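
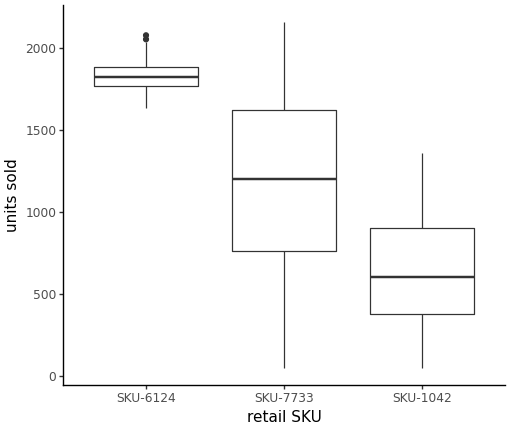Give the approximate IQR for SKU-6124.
Q3 ≈ 1900, Q1 ≈ 1800; IQR ≈ 100.

≈ 100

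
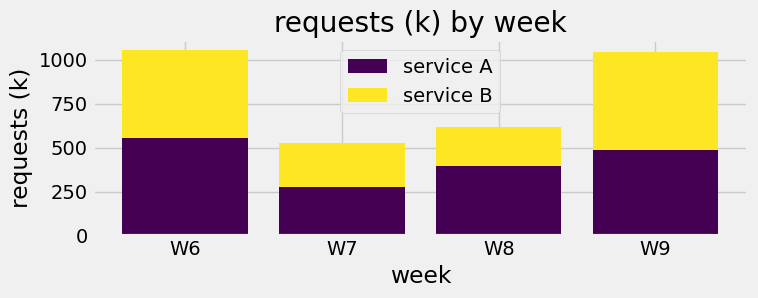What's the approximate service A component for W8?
≈ 400

service A top ≈ 400, bottom ≈ 0; segment ≈ 400.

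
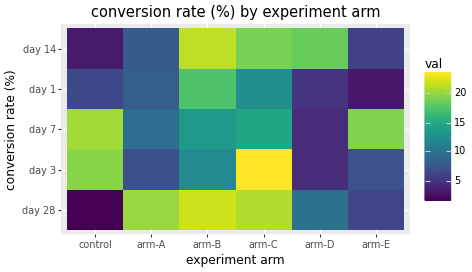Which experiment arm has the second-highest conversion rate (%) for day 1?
Top 3 for day 1: arm-B ≈ 18, arm-C ≈ 12, arm-A ≈ 8.

arm-C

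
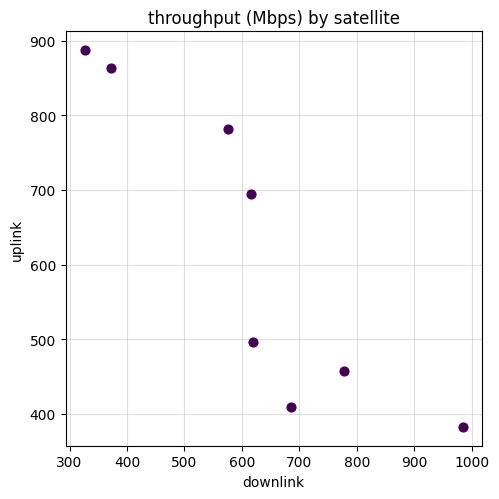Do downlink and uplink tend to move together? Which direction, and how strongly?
Points are negatively correlated; strong (|r| ≈ 0.9).

negative, strong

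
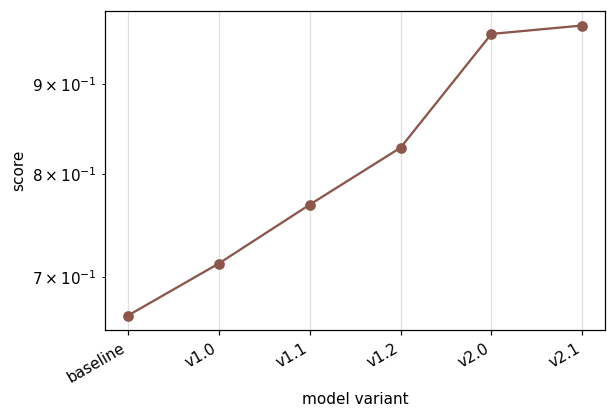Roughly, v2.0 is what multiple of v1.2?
v2.0 ≈ 0.95, v1.2 ≈ 0.85; 0.95/0.85 ≈ 1.12.

≈ 1.12×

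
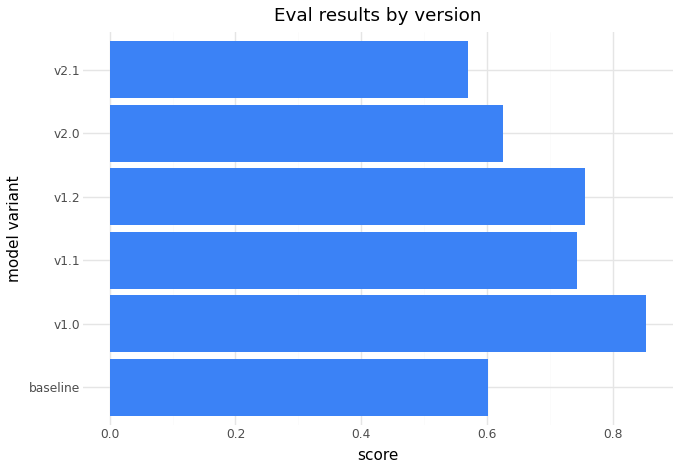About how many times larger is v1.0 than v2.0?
v1.0 ≈ 0.9, v2.0 ≈ 0.6; 0.9/0.6 ≈ 1.5.

≈ 1.5×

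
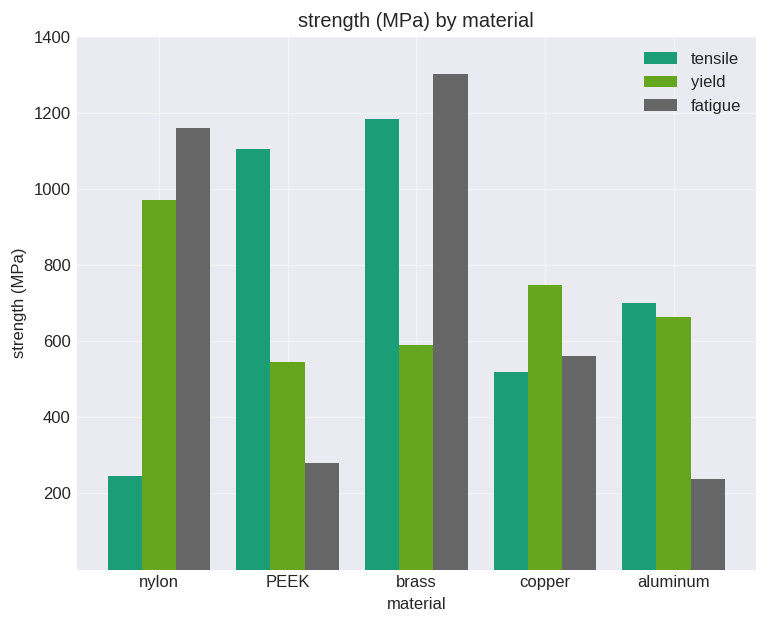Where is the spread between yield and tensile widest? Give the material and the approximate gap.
nylon, ≈ 800 MPa

nylon: yield ≈ 1000, tensile ≈ 200 → gap ≈ 800. Next-largest (brass) is only ≈ 600.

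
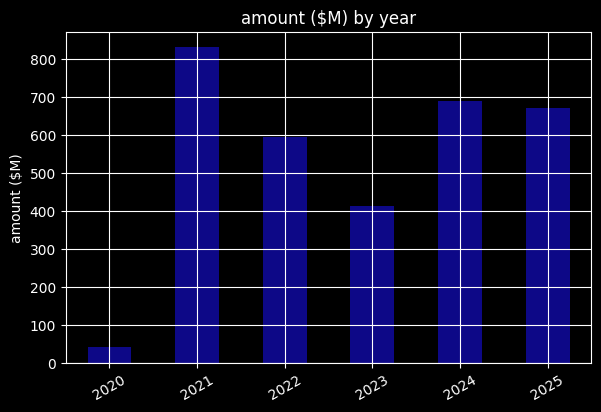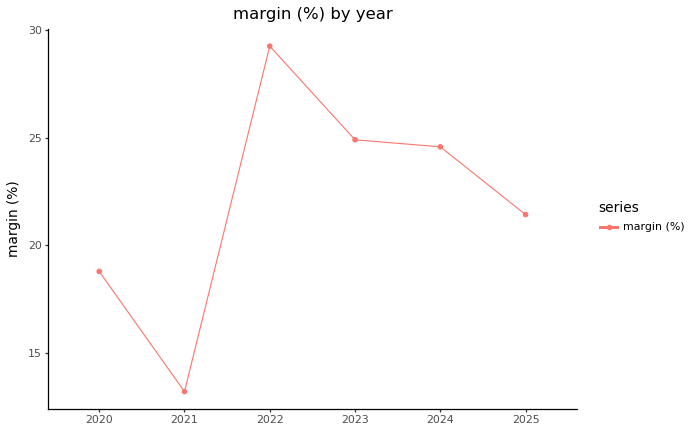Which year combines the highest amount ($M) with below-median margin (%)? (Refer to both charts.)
2021

Chart 2 median margin (%) ≈ 25; below-median years: 2020, 2021, 2025. Among those, 2021 has the highest amount ($M) (≈ 800).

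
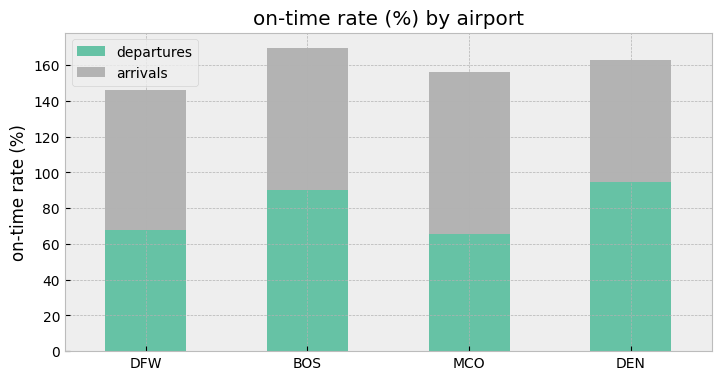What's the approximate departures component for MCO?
≈ 60

departures top ≈ 60, bottom ≈ 0; segment ≈ 60.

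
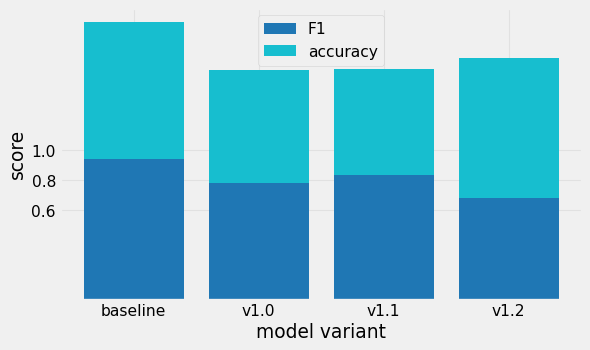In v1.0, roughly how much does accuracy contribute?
≈ 0.8

accuracy top ≈ 1.6, bottom ≈ 0.8; segment ≈ 0.8.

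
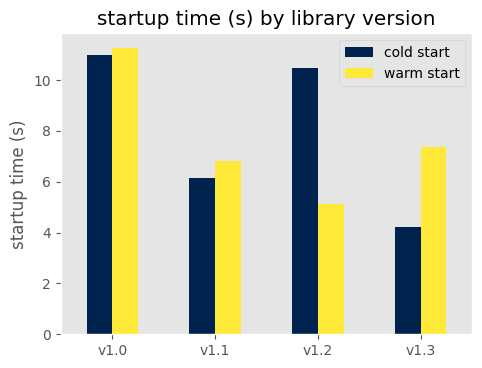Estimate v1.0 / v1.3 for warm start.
v1.0 ≈ 11, v1.3 ≈ 7; 11/7 ≈ 1.57.

≈ 1.57×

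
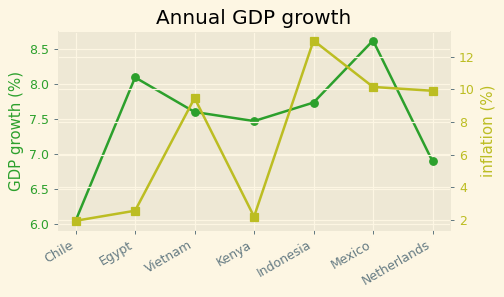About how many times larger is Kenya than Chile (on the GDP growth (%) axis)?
Kenya ≈ 7.5, Chile ≈ 6.0; 7.5/6.0 ≈ 1.25.

≈ 1.25×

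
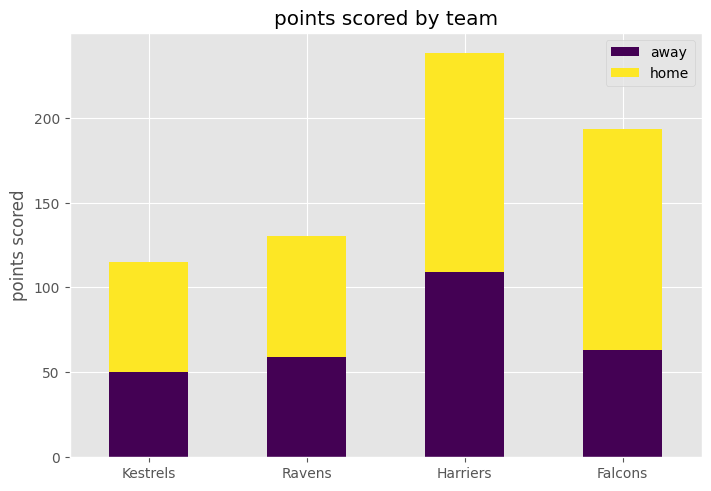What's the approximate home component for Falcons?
≈ 140

home top ≈ 200, bottom ≈ 60; segment ≈ 140.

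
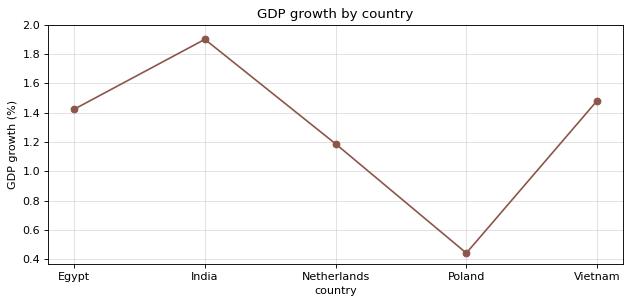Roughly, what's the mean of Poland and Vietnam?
(0.4 + 1.4) / 2 ≈ 0.9.

≈ 0.9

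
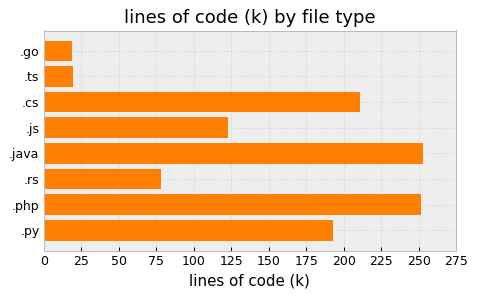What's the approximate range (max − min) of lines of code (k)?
Max .java ≈ 250, min .go ≈ 25; range ≈ 225.

≈ 225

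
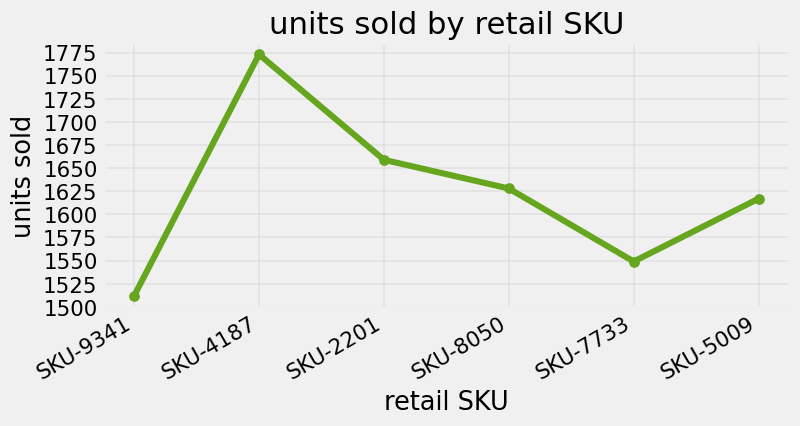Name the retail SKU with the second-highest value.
SKU-2201

Top 3: SKU-4187 ≈ 1775, SKU-2201 ≈ 1650, SKU-8050 ≈ 1625.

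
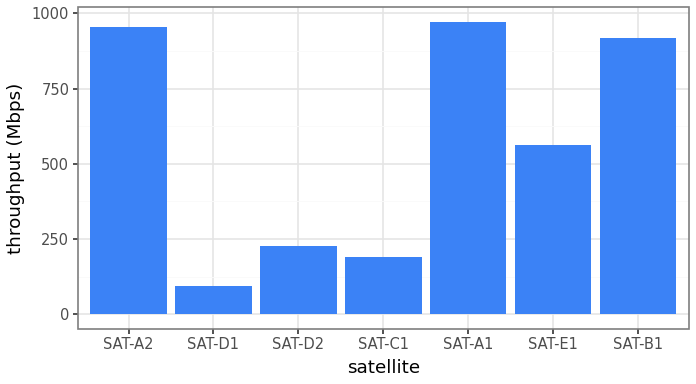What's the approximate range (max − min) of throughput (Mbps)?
≈ 900

Max SAT-A1 ≈ 1000, min SAT-D1 ≈ 100; range ≈ 900.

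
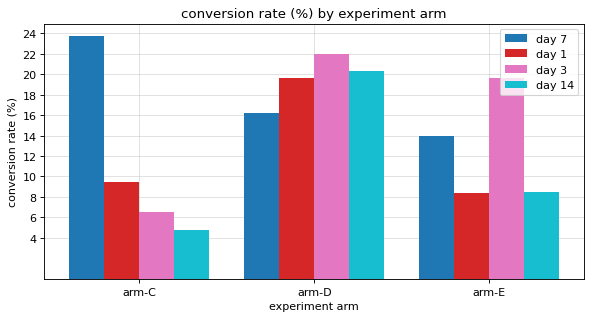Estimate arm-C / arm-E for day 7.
≈ 1.71×

arm-C ≈ 24, arm-E ≈ 14; 24/14 ≈ 1.71.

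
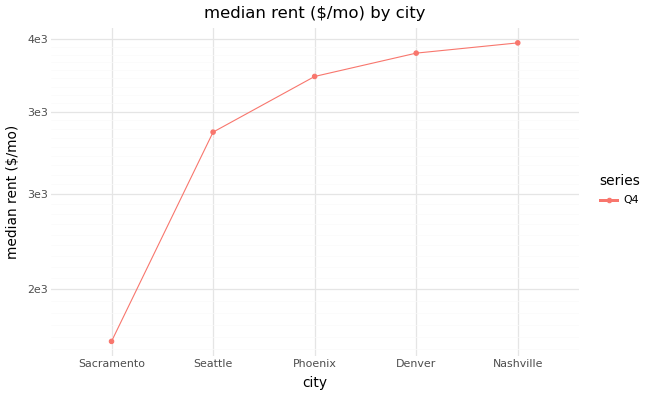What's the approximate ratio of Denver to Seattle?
≈ 1.2×

Denver ≈ 3600, Seattle ≈ 3000; 3600/3000 ≈ 1.2.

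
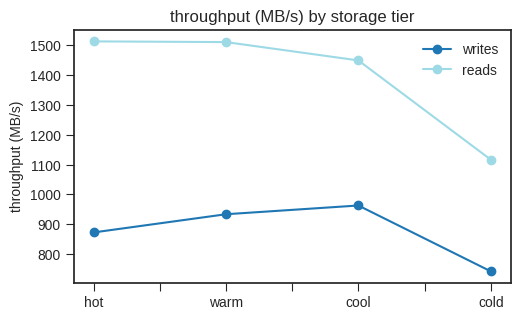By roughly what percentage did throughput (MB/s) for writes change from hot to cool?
hot ≈ 900, cool ≈ 1000; (1000 − 900) / 900 ≈ +11.1%.

≈ +11.1%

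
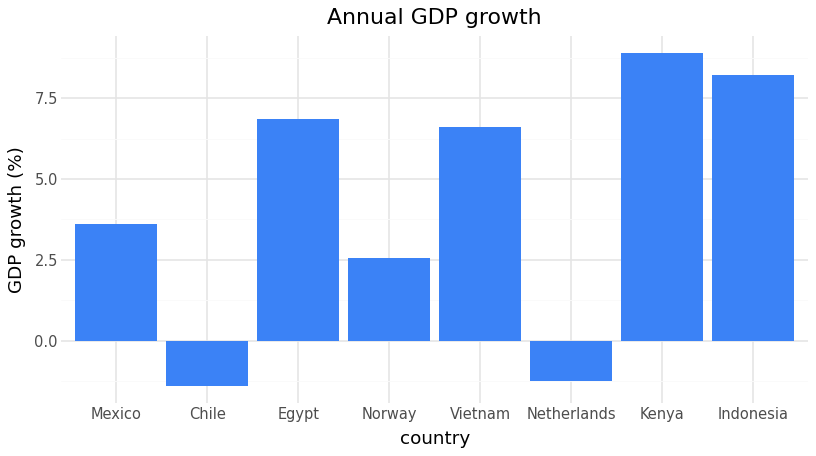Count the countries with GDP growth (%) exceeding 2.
6

Above 2: Mexico, Egypt, Norway, Vietnam, Kenya, Indonesia.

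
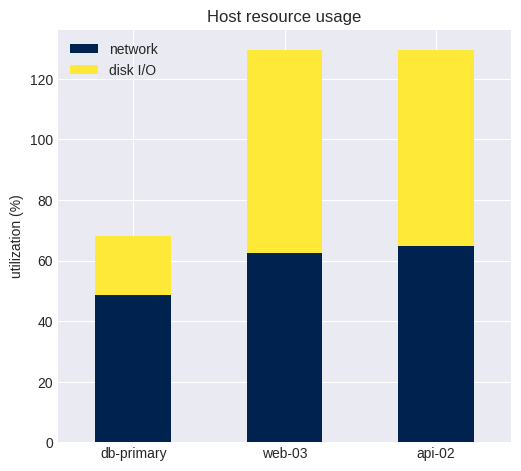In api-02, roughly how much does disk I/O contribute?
≈ 60

disk I/O top ≈ 120, bottom ≈ 60; segment ≈ 60.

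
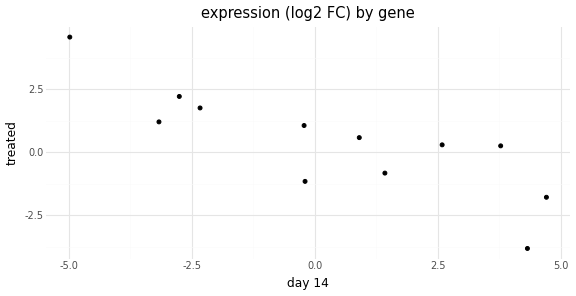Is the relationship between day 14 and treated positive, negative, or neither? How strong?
Points are negatively correlated; strong (|r| ≈ 0.8).

negative, strong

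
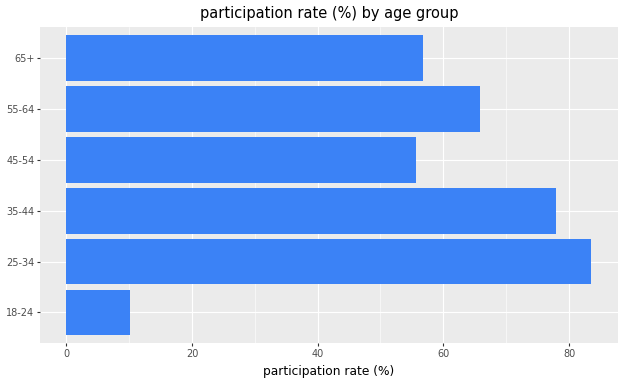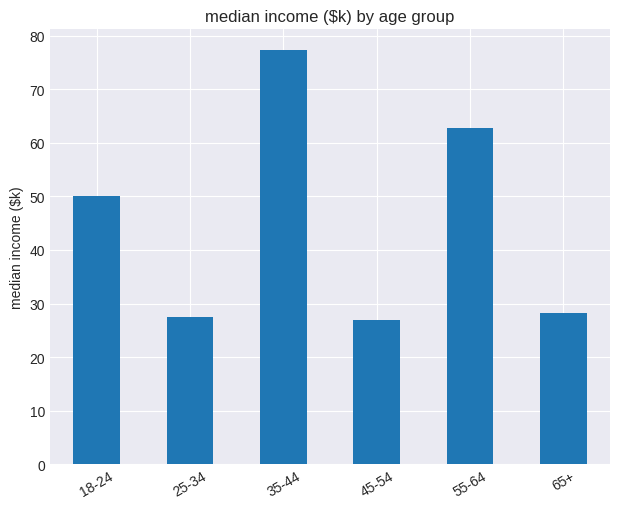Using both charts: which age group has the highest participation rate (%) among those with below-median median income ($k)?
Chart 2 median median income ($k) ≈ 40; below-median age groups: 25-34, 45-54, 65+. Among those, 25-34 has the highest participation rate (%) (≈ 80).

25-34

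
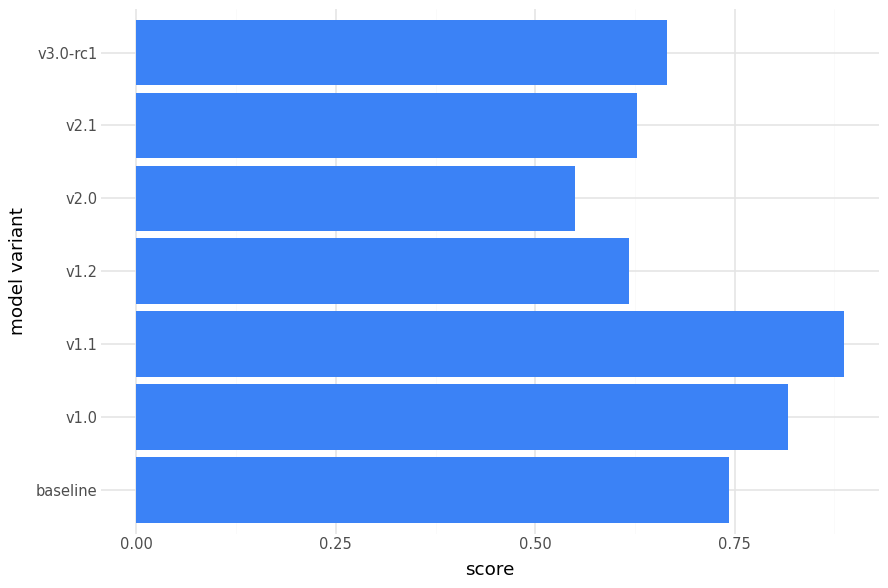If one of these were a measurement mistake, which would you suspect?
v1.1

v1.1 ≈ 0.9; the rest sit between ≈ 0.6 and ≈ 0.8.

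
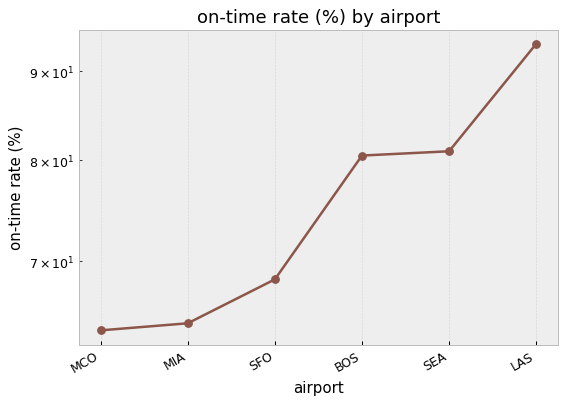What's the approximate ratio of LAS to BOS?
LAS ≈ 95, BOS ≈ 80; 95/80 ≈ 1.19.

≈ 1.19×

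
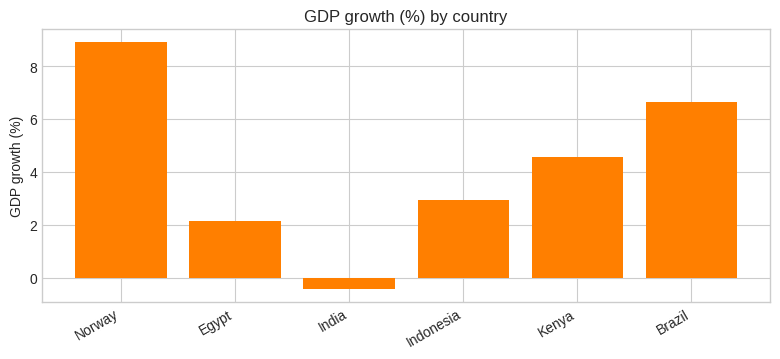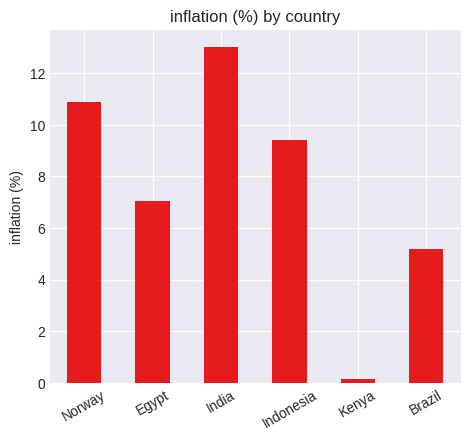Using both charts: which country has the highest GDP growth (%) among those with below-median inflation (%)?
Brazil

Chart 2 median inflation (%) ≈ 8; below-median countries: Egypt, Kenya, Brazil. Among those, Brazil has the highest GDP growth (%) (≈ 7).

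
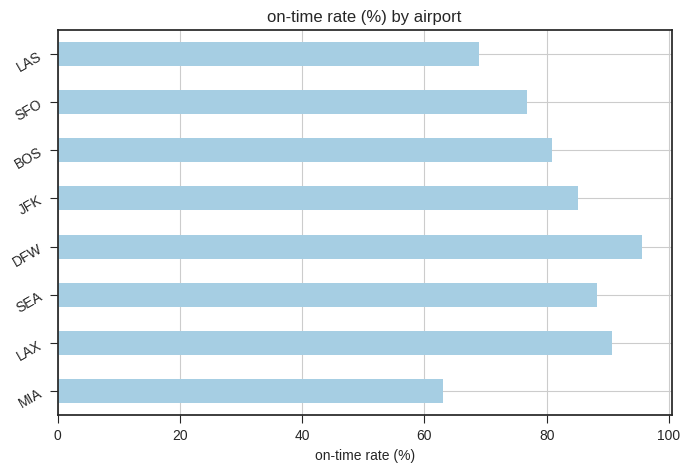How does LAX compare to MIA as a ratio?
LAX ≈ 90, MIA ≈ 60; 90/60 ≈ 1.5.

≈ 1.5×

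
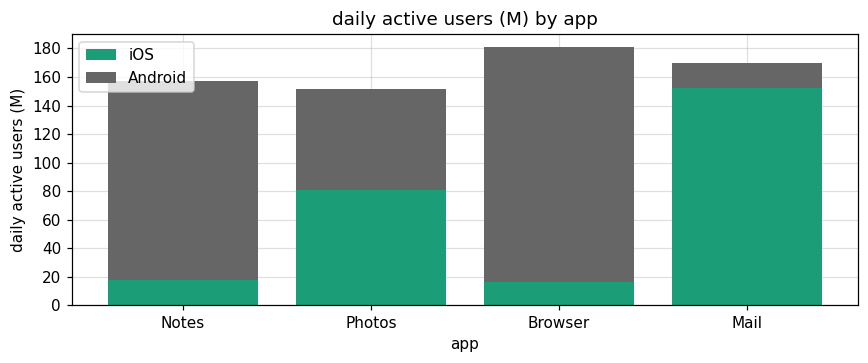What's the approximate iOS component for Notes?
≈ 20

iOS top ≈ 20, bottom ≈ 0; segment ≈ 20.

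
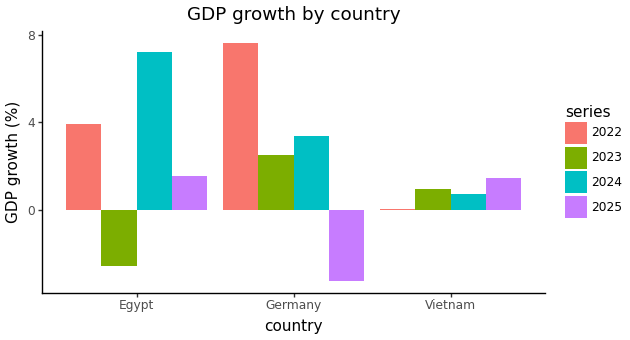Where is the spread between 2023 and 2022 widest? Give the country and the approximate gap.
Egypt, ≈ 7 %

Egypt: 2023 ≈ -3, 2022 ≈ 4 → gap ≈ 7. Next-largest (Germany) is only ≈ 5.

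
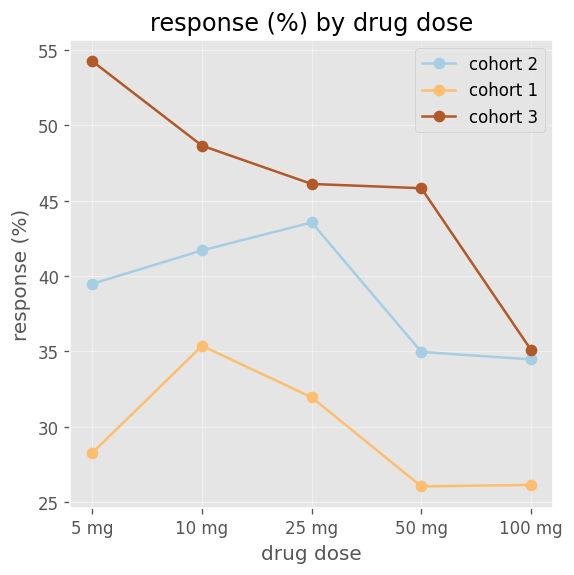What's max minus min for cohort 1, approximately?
Max 10 mg ≈ 35, min 50 mg ≈ 25; range ≈ 10.

≈ 10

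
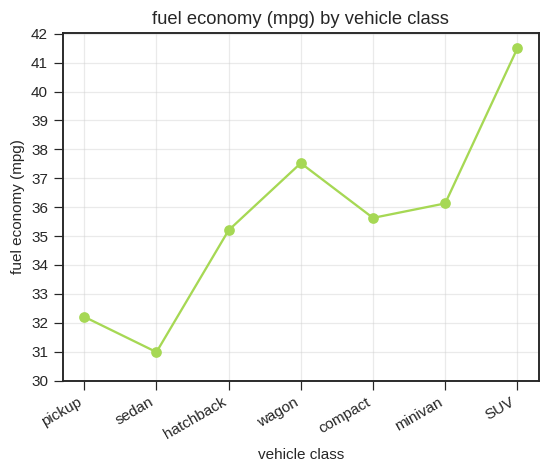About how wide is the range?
Max SUV ≈ 41, min sedan ≈ 31; range ≈ 10.

≈ 10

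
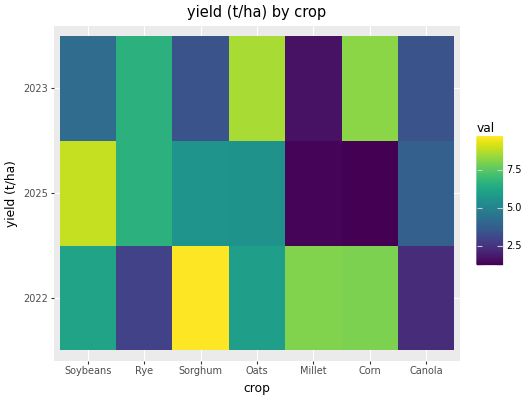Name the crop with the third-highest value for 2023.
Top 4 for 2023: Oats ≈ 9, Corn ≈ 8, Rye ≈ 7, Soybeans ≈ 4.

Rye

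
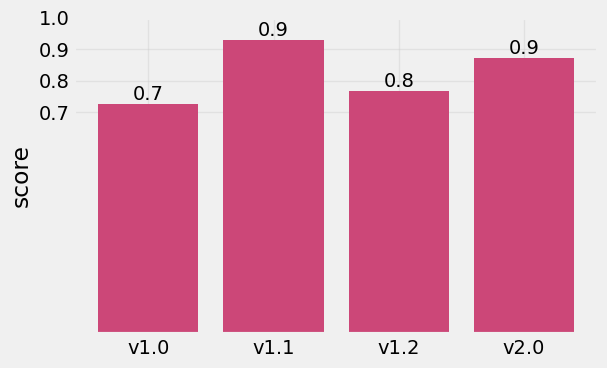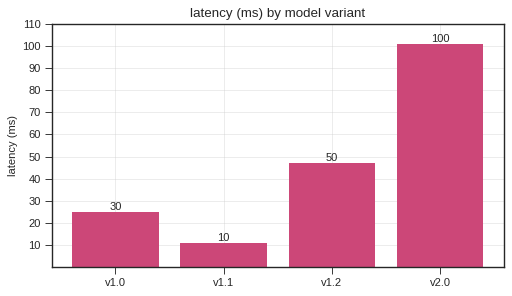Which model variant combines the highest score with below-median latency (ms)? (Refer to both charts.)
Chart 2 median latency (ms) ≈ 40; below-median model variants: v1.0, v1.1. Among those, v1.1 has the highest score (≈ 0.9).

v1.1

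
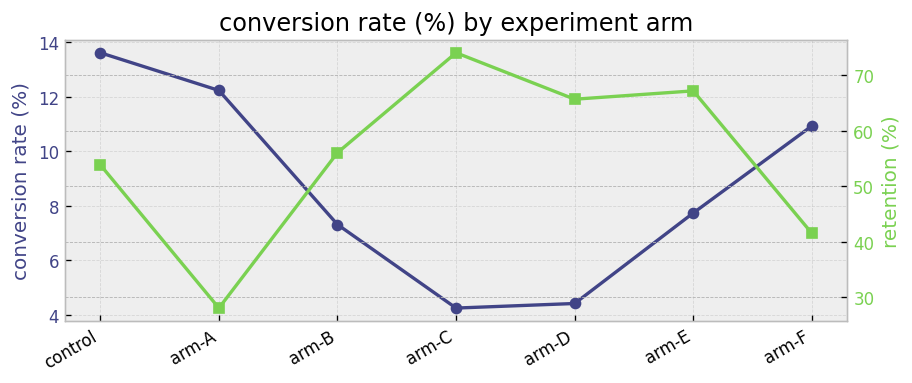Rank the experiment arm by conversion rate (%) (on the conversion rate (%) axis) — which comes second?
Top 3 (on the conversion rate (%) axis): control ≈ 14, arm-A ≈ 12, arm-F ≈ 11.

arm-A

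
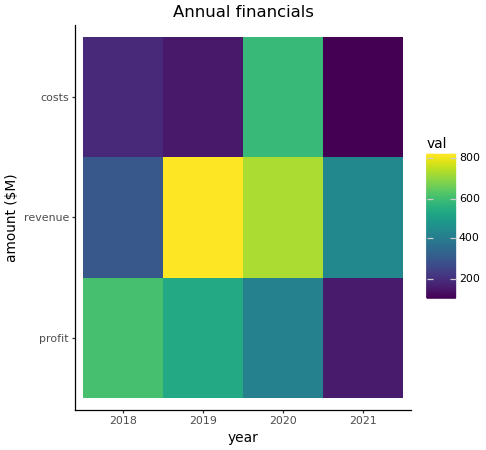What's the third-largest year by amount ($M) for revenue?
2021

Top 4 for revenue: 2019 ≈ 800, 2020 ≈ 700, 2021 ≈ 400, 2018 ≈ 300.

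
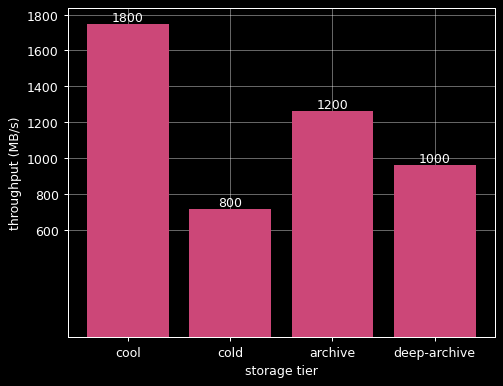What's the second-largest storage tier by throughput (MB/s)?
archive

Top 3: cool ≈ 1800, archive ≈ 1200, deep-archive ≈ 1000.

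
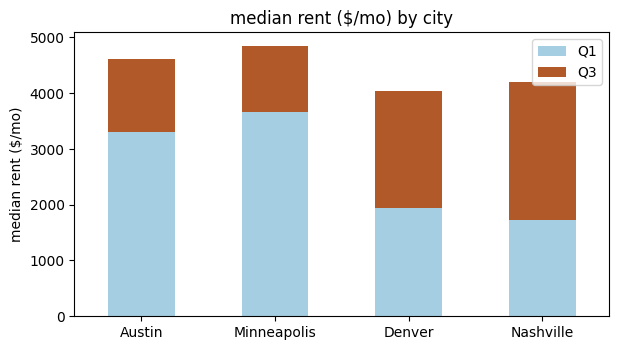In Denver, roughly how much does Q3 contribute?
Q3 top ≈ 4000, bottom ≈ 2000; segment ≈ 2000.

≈ 2000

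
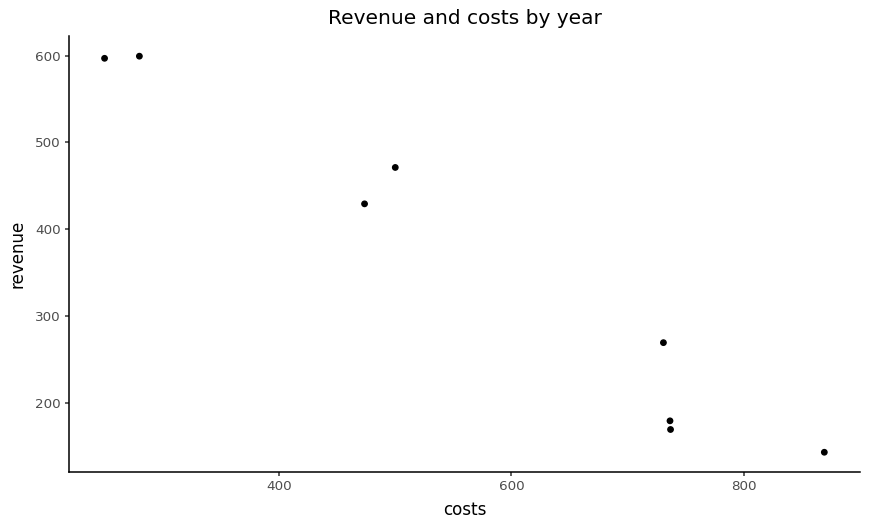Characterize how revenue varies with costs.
Points are negatively correlated; strong (|r| ≈ 1.0).

negative, strong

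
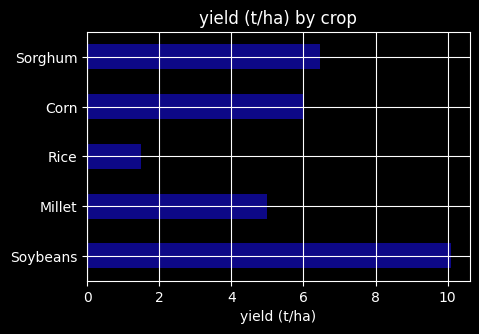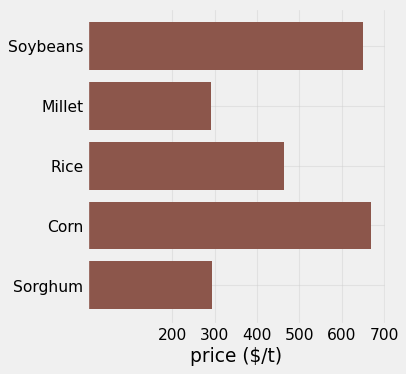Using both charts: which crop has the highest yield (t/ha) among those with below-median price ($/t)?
Sorghum

Chart 2 median price ($/t) ≈ 500; below-median crops: Millet, Sorghum. Among those, Sorghum has the highest yield (t/ha) (≈ 6).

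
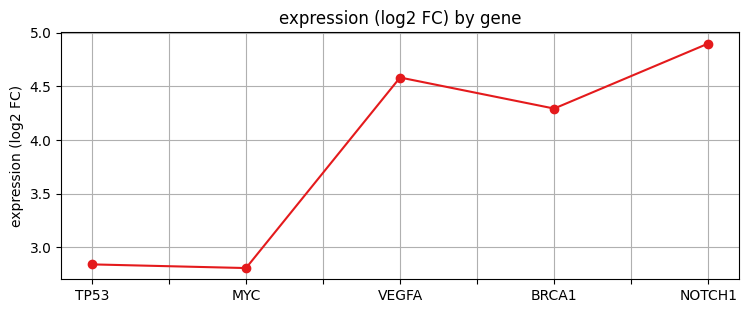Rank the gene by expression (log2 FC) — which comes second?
VEGFA

Top 3: NOTCH1 ≈ 4.8, VEGFA ≈ 4.6, BRCA1 ≈ 4.2.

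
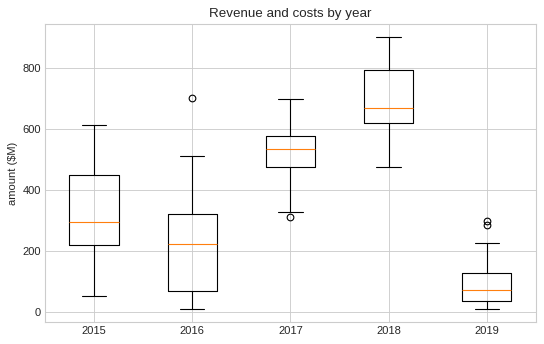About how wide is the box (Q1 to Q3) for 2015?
≈ 250

Q3 ≈ 450, Q1 ≈ 200; IQR ≈ 250.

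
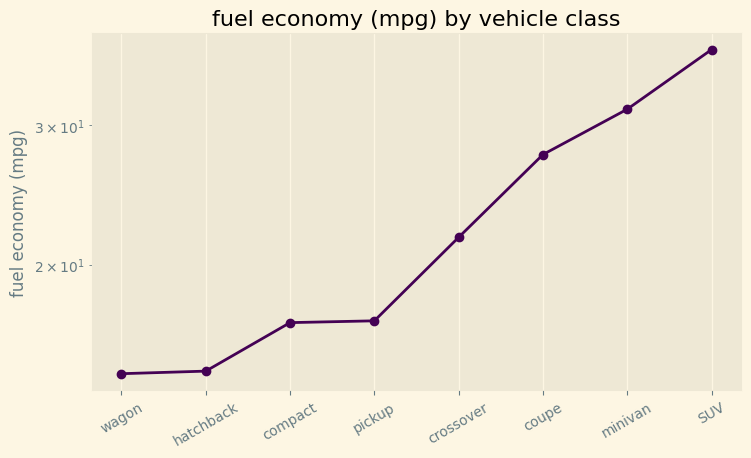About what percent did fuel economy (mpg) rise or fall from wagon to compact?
≈ +14.3%

wagon ≈ 14, compact ≈ 16; (16 − 14) / 14 ≈ +14.3%.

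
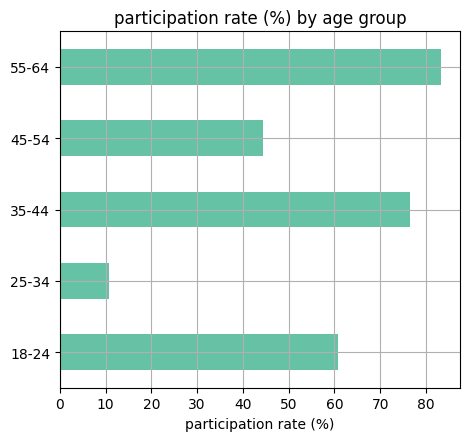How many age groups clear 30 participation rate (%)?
4

Above 30: 18-24, 35-44, 45-54, 55-64.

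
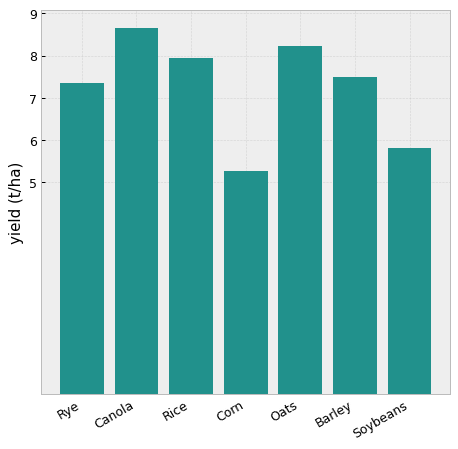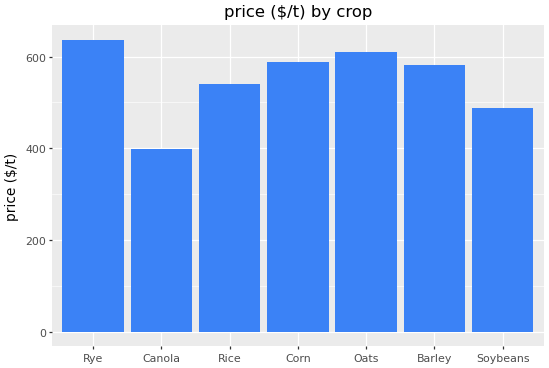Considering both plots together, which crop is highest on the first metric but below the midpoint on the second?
Chart 2 median price ($/t) ≈ 600; below-median crops: Canola, Rice, Soybeans. Among those, Canola has the highest yield (t/ha) (≈ 9).

Canola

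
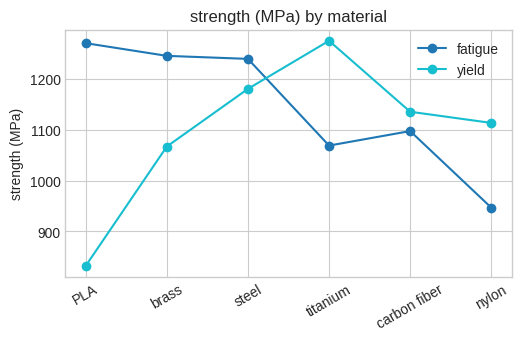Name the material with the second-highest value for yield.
steel

Top 3 for yield: titanium ≈ 1300, steel ≈ 1200, carbon fiber ≈ 1150.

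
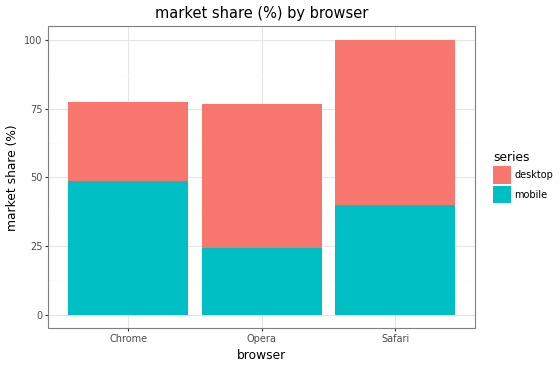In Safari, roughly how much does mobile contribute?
mobile top ≈ 40, bottom ≈ 0; segment ≈ 40.

≈ 40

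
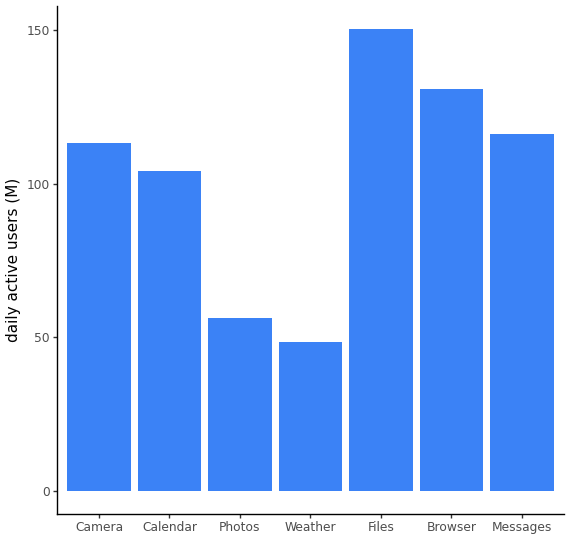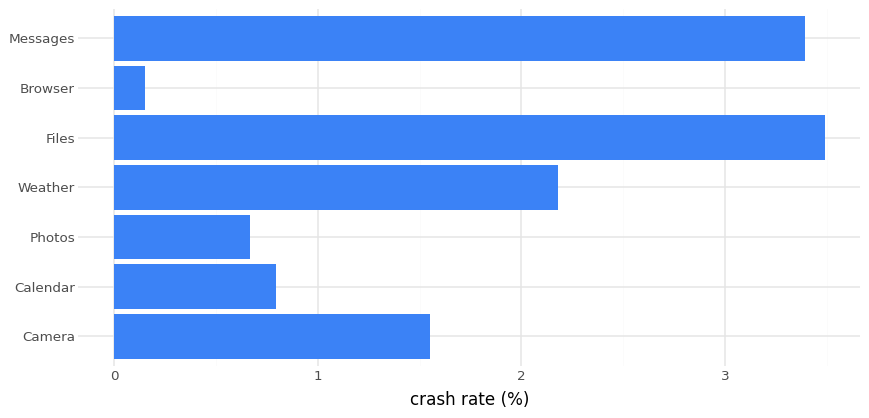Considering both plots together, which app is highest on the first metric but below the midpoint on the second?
Browser

Chart 2 median crash rate (%) ≈ 1.5; below-median apps: Calendar, Photos, Browser. Among those, Browser has the highest daily active users (M) (≈ 140).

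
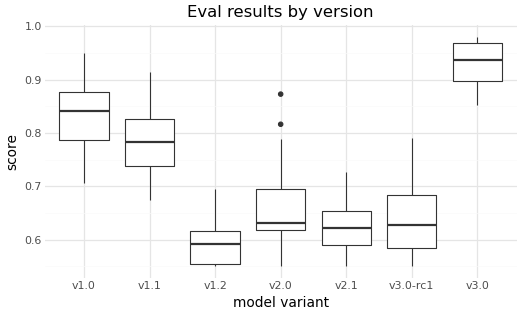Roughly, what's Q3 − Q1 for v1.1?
≈ 0.10

Q3 ≈ 0.85, Q1 ≈ 0.75; IQR ≈ 0.10.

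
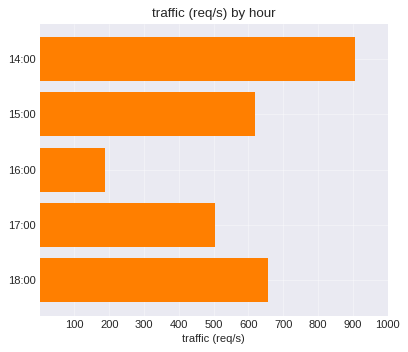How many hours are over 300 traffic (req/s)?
Above 300: 14:00, 15:00, 17:00, 18:00.

4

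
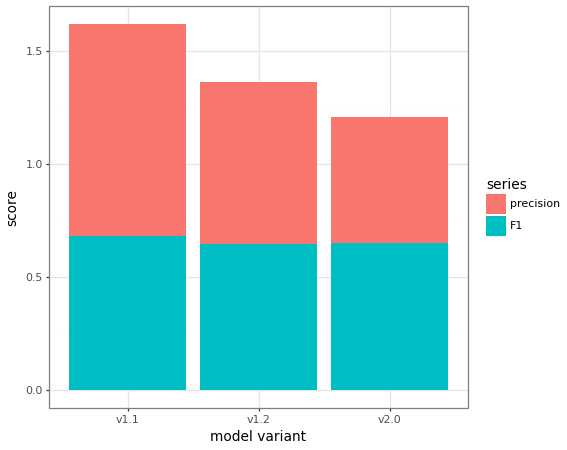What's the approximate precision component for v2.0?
precision top ≈ 1.2, bottom ≈ 0.6; segment ≈ 0.6.

≈ 0.6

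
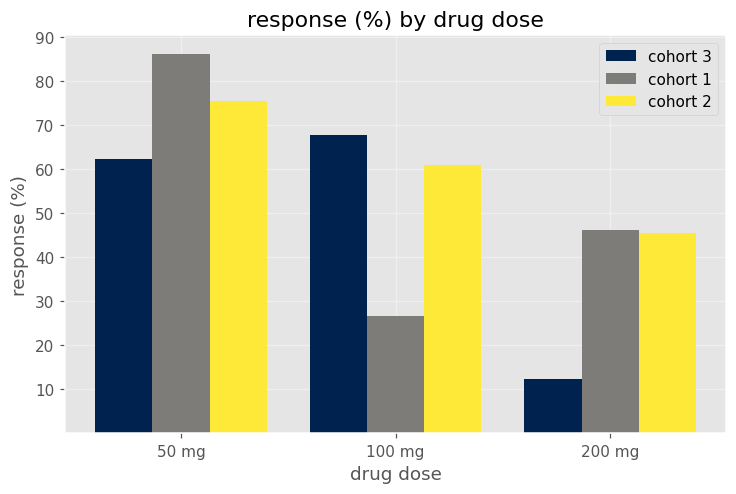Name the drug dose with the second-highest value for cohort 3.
Top 3 for cohort 3: 100 mg ≈ 70, 50 mg ≈ 60, 200 mg ≈ 10.

50 mg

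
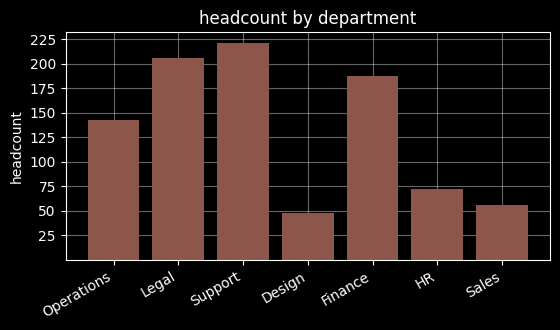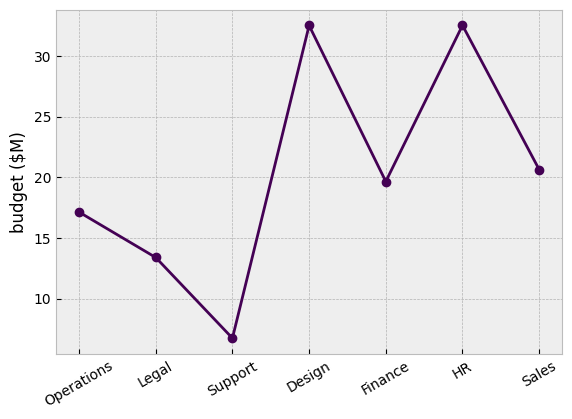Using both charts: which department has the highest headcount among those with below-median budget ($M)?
Chart 2 median budget ($M) ≈ 20; below-median departments: Operations, Legal, Support. Among those, Support has the highest headcount (≈ 225).

Support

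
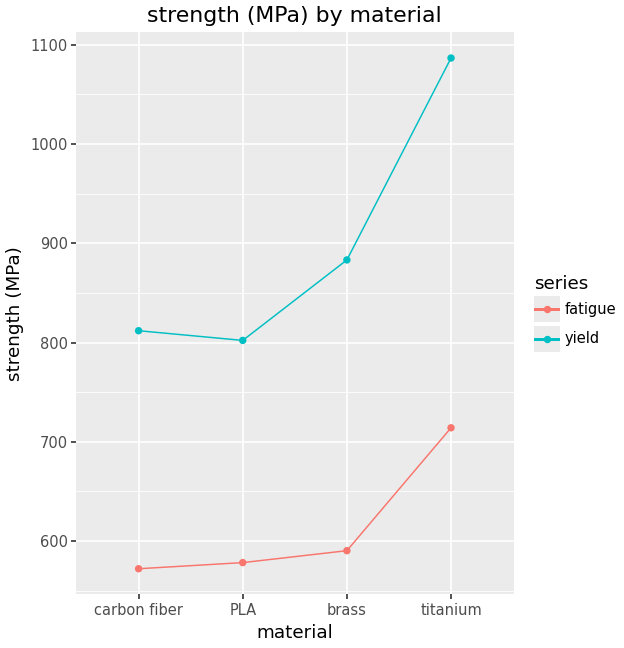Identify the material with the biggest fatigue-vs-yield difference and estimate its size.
titanium: fatigue ≈ 700, yield ≈ 1100 → gap ≈ 400. Next-largest (brass) is only ≈ 300.

titanium, ≈ 400 MPa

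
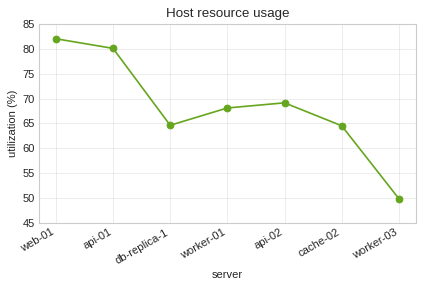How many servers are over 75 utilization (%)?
Above 75: web-01, api-01.

2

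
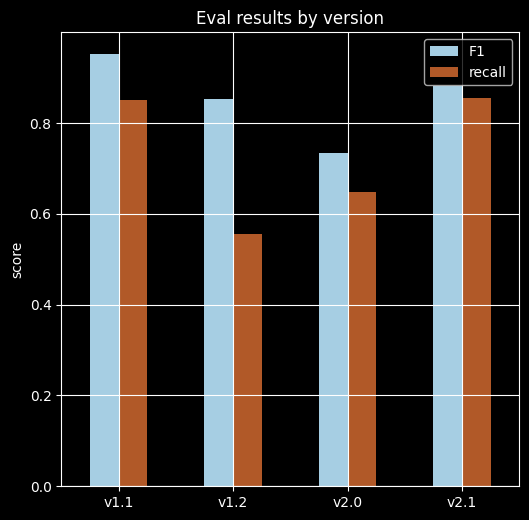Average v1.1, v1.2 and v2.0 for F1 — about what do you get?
(1.0 + 0.9 + 0.7) / 3 ≈ 0.87.

≈ 0.87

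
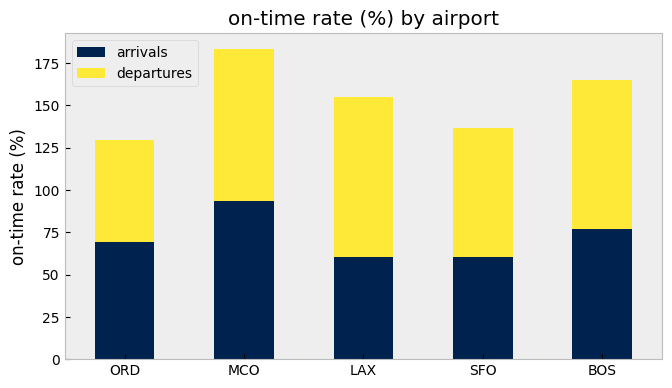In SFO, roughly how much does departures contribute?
≈ 80

departures top ≈ 140, bottom ≈ 60; segment ≈ 80.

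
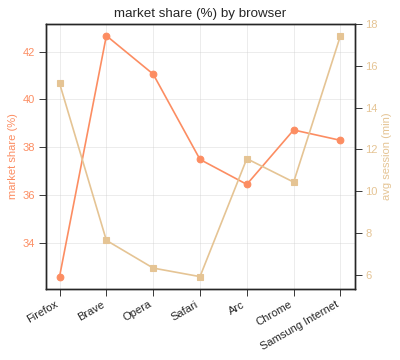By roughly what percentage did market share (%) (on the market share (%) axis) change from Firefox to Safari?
Firefox ≈ 33, Safari ≈ 37; (37 − 33) / 33 ≈ +12.1%.

≈ +12.1%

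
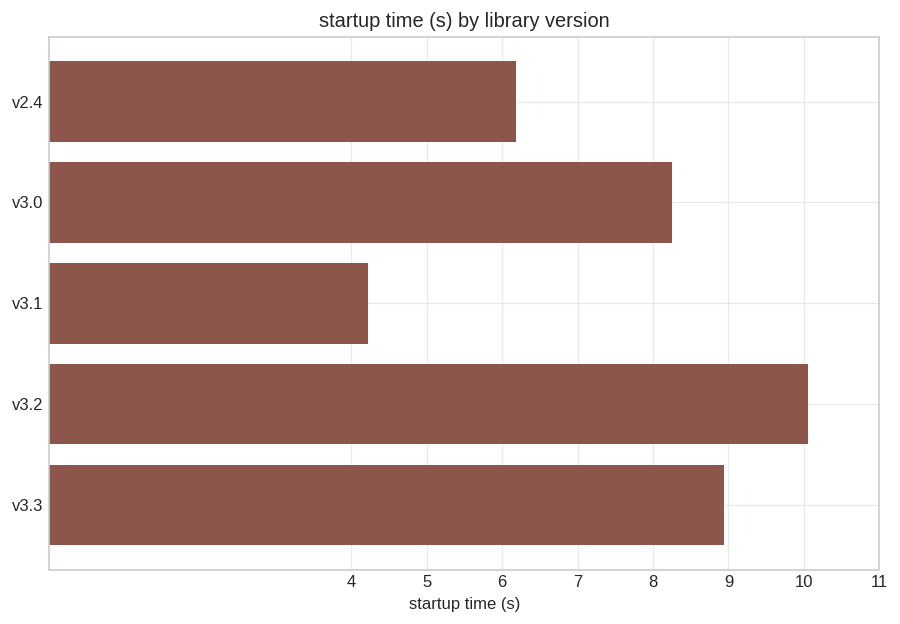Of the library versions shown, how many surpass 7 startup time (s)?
Above 7: v3.0, v3.2, v3.3.

3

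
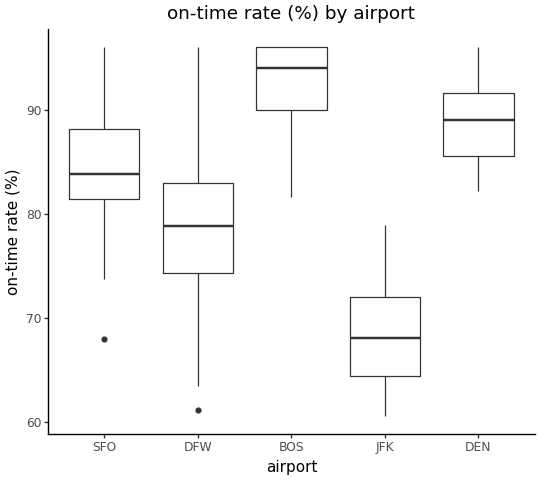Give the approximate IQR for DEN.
≈ 5

Q3 ≈ 90, Q1 ≈ 85; IQR ≈ 5.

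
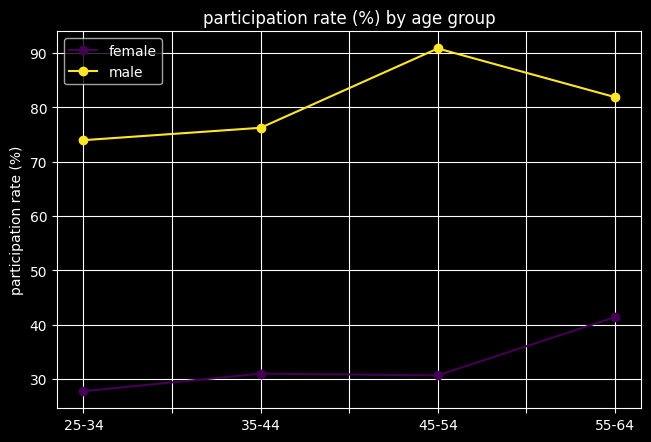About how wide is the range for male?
≈ 20

Max 45-54 ≈ 90, min 25-34 ≈ 70; range ≈ 20.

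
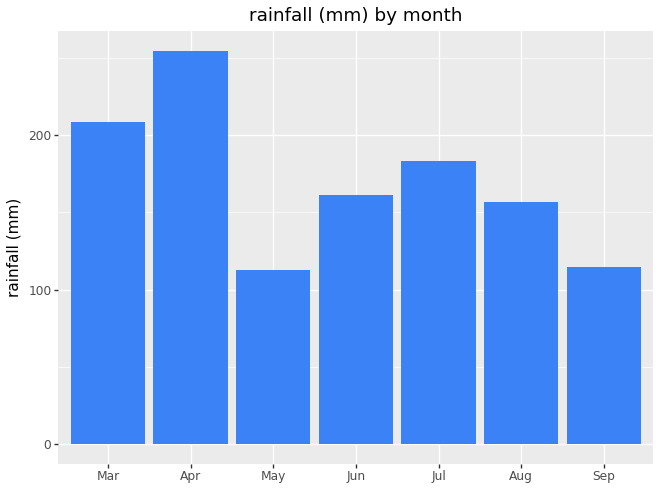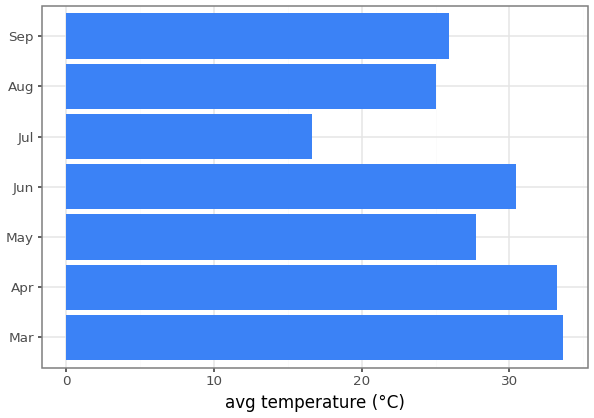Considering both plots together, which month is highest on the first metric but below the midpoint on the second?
Jul

Chart 2 median avg temperature (°C) ≈ 30; below-median months: Jul, Aug, Sep. Among those, Jul has the highest rainfall (mm) (≈ 175).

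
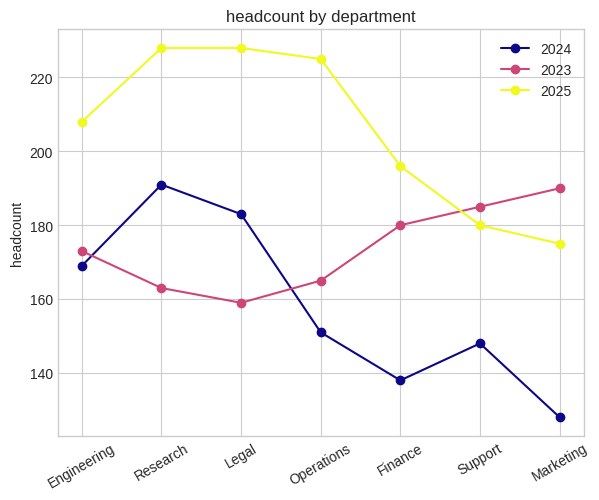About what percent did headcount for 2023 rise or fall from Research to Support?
Research ≈ 160, Support ≈ 180; (180 − 160) / 160 ≈ +12.5%.

≈ +12.5%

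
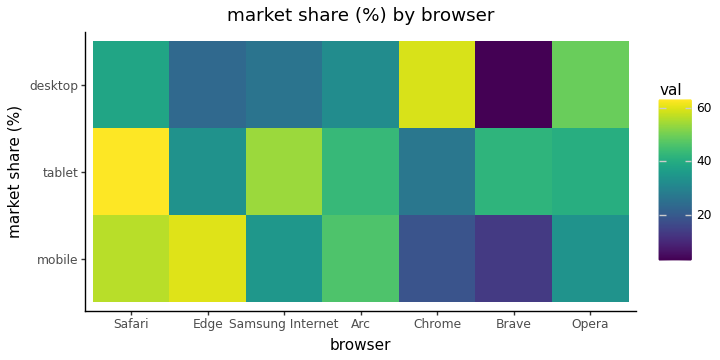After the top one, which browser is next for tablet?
Samsung Internet

Top 3 for tablet: Safari ≈ 65, Samsung Internet ≈ 55, Arc ≈ 45.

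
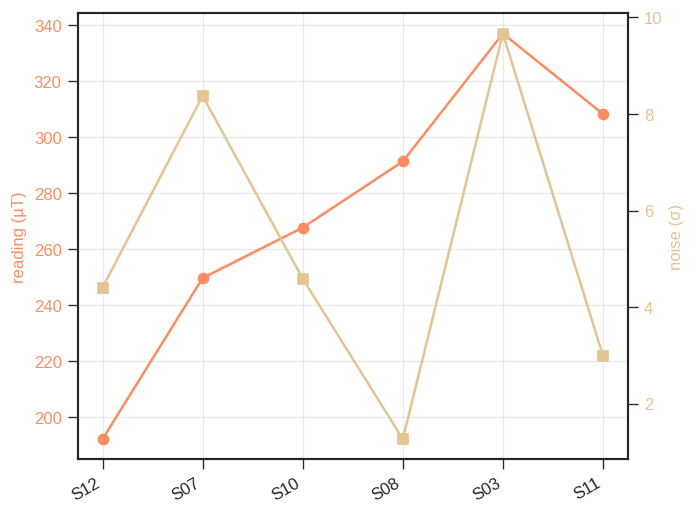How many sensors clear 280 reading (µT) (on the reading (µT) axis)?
3

Above 280: S08, S03, S11.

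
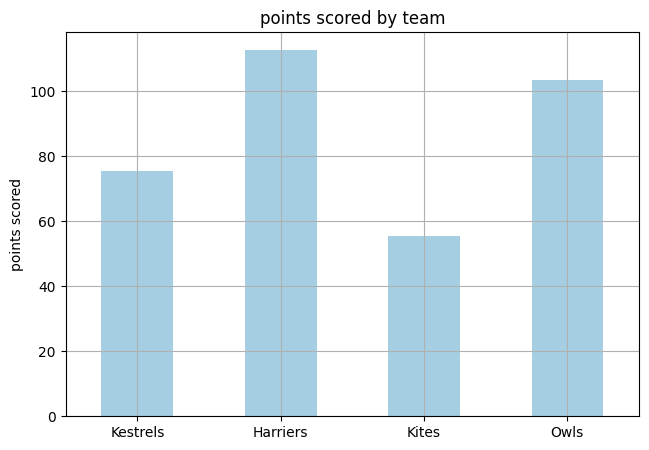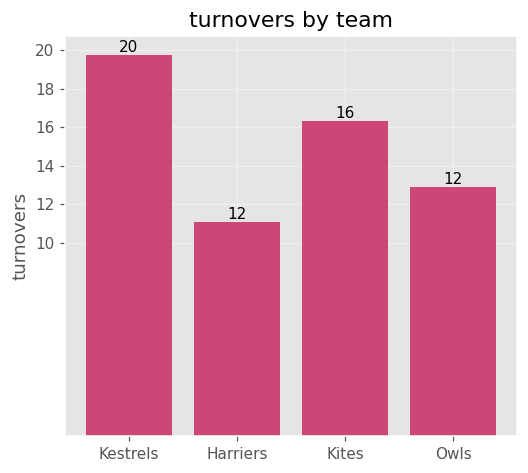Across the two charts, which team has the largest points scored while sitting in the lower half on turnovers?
Chart 2 median turnovers ≈ 14; below-median teams: Harriers, Owls. Among those, Harriers has the highest points scored (≈ 120).

Harriers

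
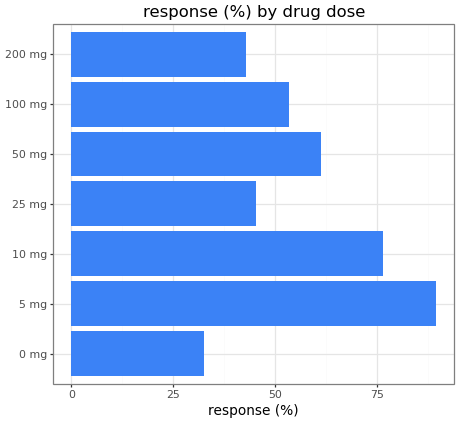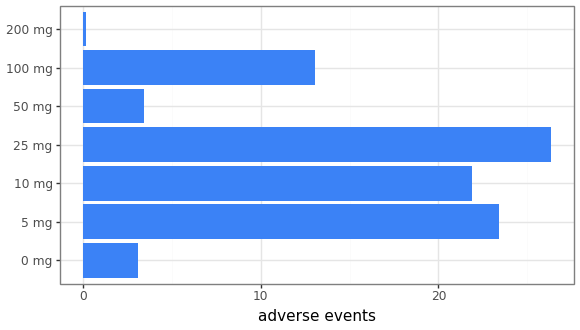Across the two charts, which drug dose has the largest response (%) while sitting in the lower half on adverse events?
Chart 2 median adverse events ≈ 15; below-median drug doses: 0 mg, 50 mg, 200 mg. Among those, 50 mg has the highest response (%) (≈ 60).

50 mg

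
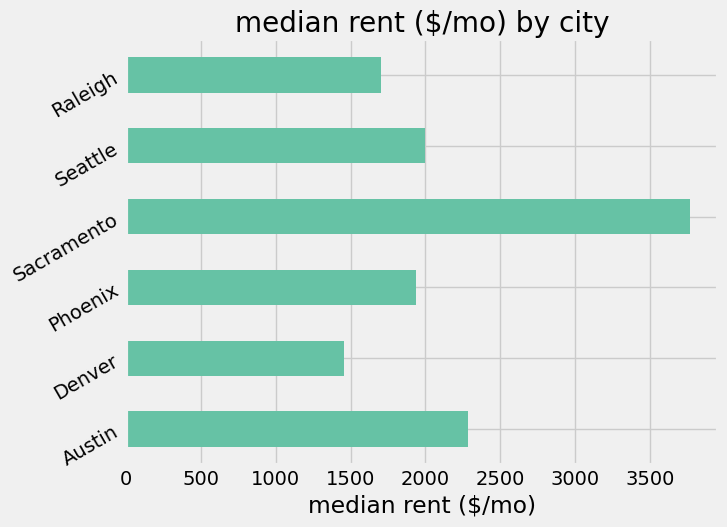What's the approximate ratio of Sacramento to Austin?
≈ 1.6×

Sacramento ≈ 4000, Austin ≈ 2500; 4000/2500 ≈ 1.6.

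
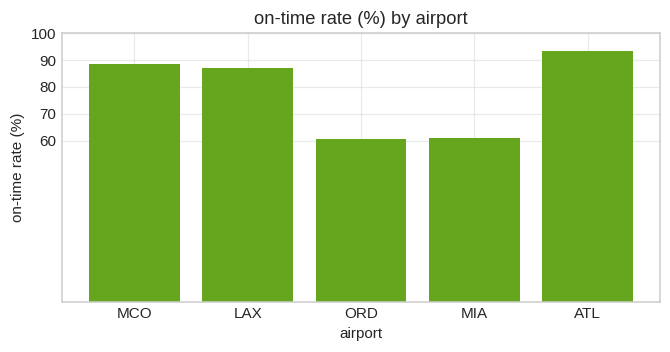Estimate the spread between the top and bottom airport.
Max ATL ≈ 90, min ORD ≈ 60; range ≈ 30.

≈ 30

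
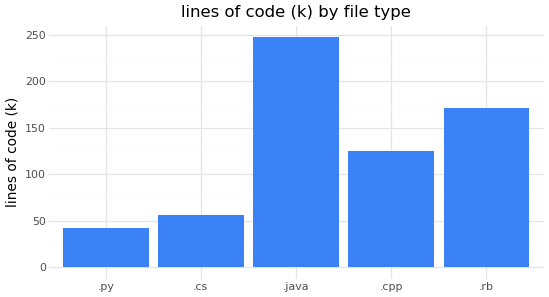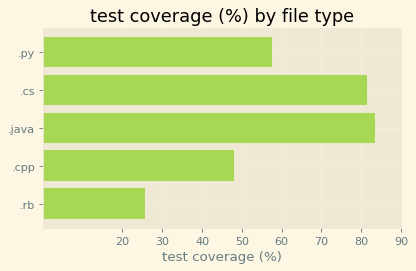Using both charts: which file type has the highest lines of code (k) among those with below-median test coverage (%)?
.rb

Chart 2 median test coverage (%) ≈ 60; below-median file types: .cpp, .rb. Among those, .rb has the highest lines of code (k) (≈ 175).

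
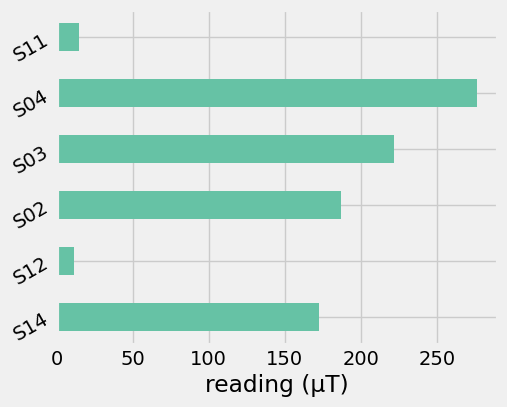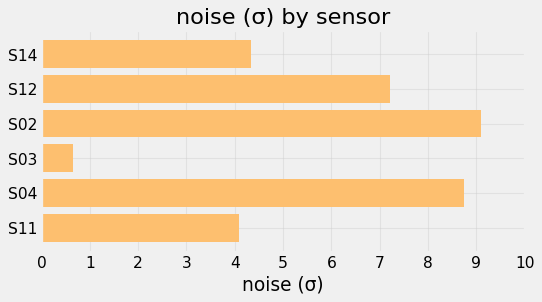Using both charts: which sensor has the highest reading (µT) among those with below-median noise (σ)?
S03

Chart 2 median noise (σ) ≈ 6; below-median sensors: S14, S03, S11. Among those, S03 has the highest reading (µT) (≈ 200).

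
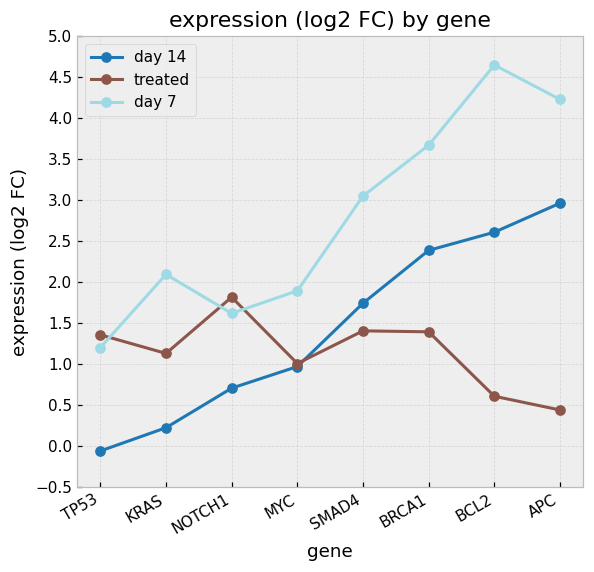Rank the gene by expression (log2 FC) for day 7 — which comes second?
Top 3 for day 7: BCL2 ≈ 4.5, APC ≈ 4.0, BRCA1 ≈ 3.5.

APC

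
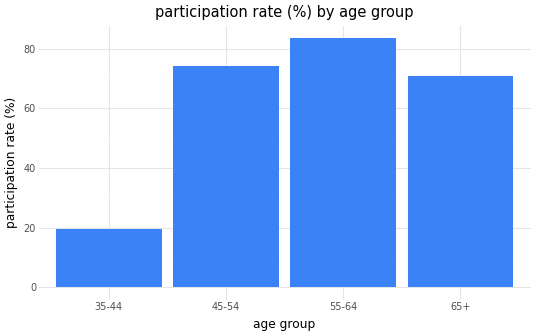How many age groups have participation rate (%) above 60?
3

Above 60: 45-54, 55-64, 65+.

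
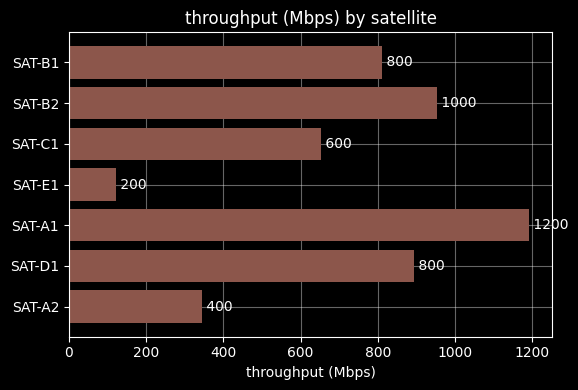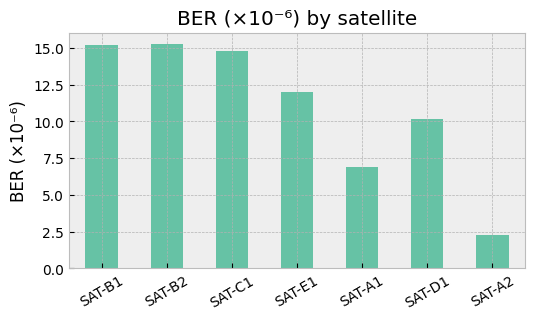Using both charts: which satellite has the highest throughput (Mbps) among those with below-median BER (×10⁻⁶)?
SAT-A1

Chart 2 median BER (×10⁻⁶) ≈ 12; below-median satellites: SAT-A1, SAT-D1, SAT-A2. Among those, SAT-A1 has the highest throughput (Mbps) (≈ 1200).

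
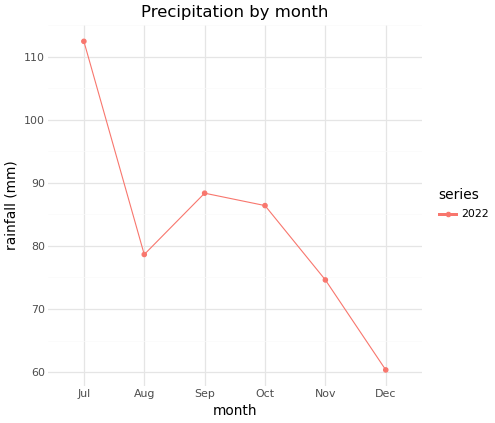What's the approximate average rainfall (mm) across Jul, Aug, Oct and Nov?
≈ 88

(110 + 80 + 85 + 75) / 4 ≈ 88.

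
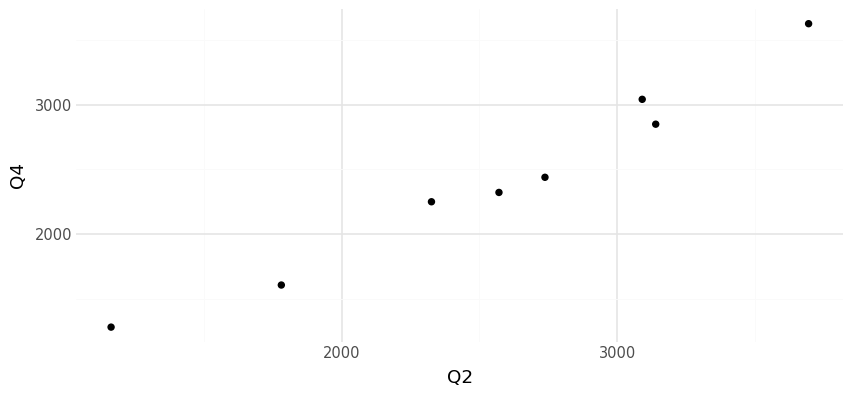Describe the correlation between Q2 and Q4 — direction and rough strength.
Points are positively correlated; strong (|r| ≈ 1.0).

positive, strong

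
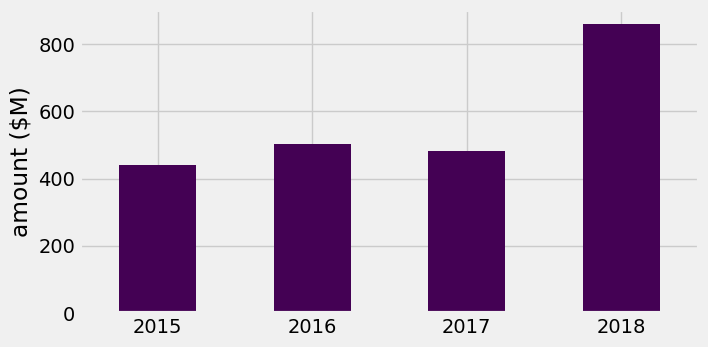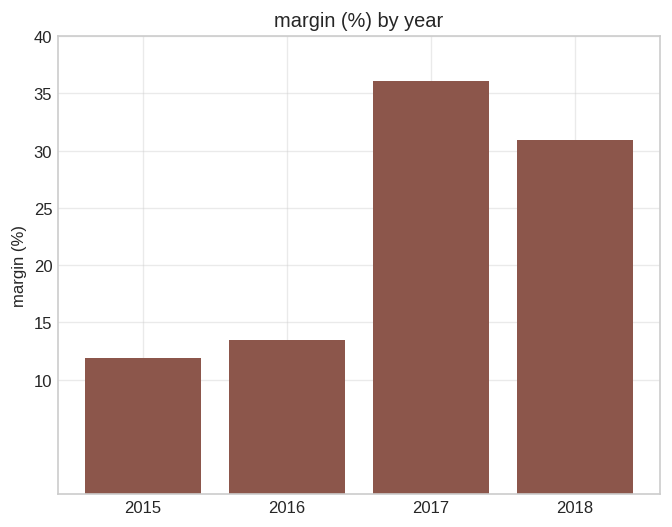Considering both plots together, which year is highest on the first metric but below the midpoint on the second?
Chart 2 median margin (%) ≈ 20; below-median years: 2015, 2016. Among those, 2016 has the highest amount ($M) (≈ 500).

2016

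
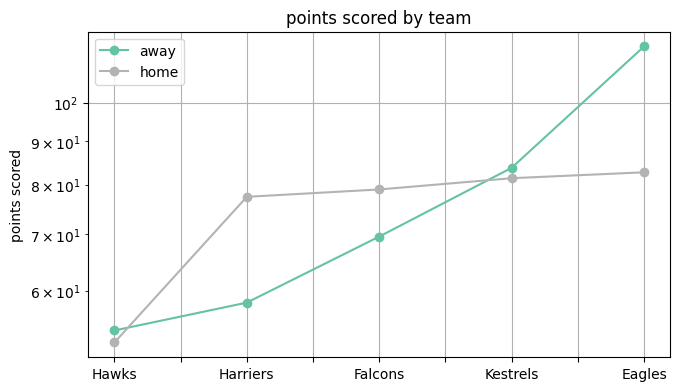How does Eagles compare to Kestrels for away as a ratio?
≈ 1.5×

Eagles ≈ 120, Kestrels ≈ 80; 120/80 ≈ 1.5.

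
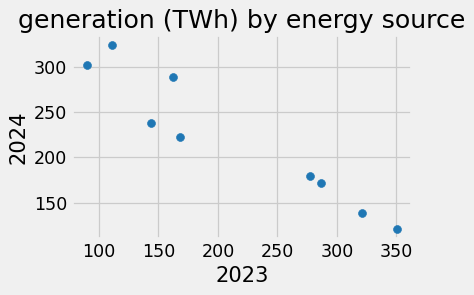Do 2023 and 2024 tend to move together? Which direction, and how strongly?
negative, strong

Points are negatively correlated; strong (|r| ≈ 1.0).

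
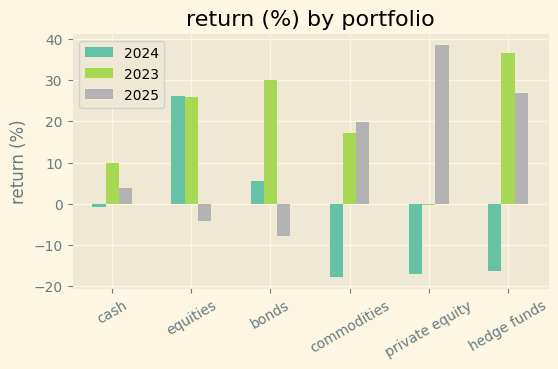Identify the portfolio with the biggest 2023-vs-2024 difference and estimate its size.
hedge funds: 2023 ≈ 35, 2024 ≈ -15 → gap ≈ 50. Next-largest (commodities) is only ≈ 35.

hedge funds, ≈ 50 %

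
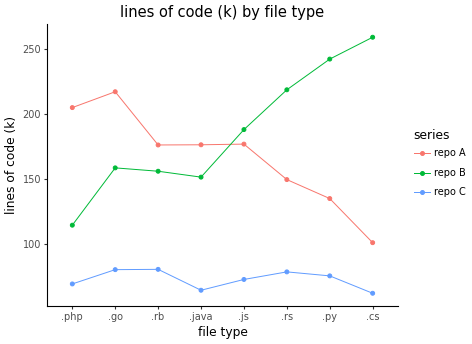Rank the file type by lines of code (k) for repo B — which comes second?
Top 3 for repo B: .cs ≈ 260, .py ≈ 240, .rs ≈ 220.

.py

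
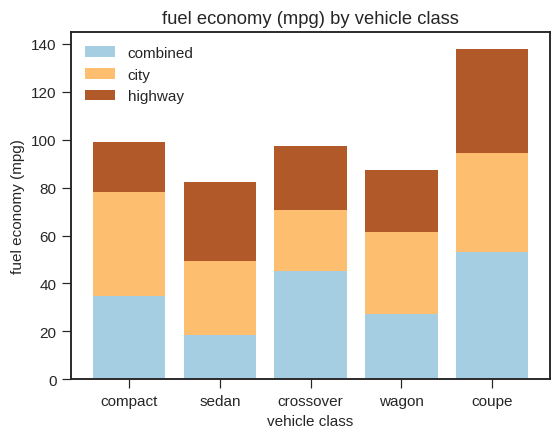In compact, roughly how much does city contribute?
≈ 40

city top ≈ 80, bottom ≈ 40; segment ≈ 40.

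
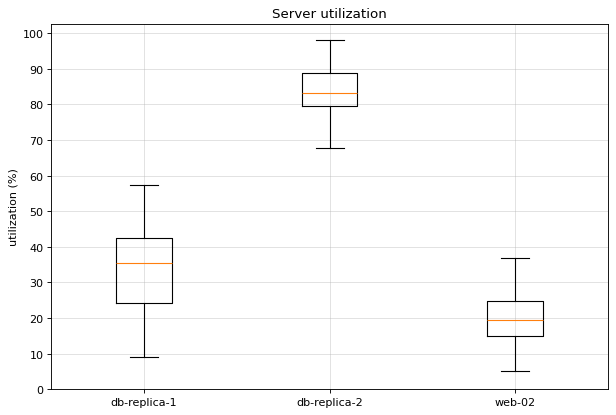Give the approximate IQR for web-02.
≈ 10

Q3 ≈ 20, Q1 ≈ 10; IQR ≈ 10.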